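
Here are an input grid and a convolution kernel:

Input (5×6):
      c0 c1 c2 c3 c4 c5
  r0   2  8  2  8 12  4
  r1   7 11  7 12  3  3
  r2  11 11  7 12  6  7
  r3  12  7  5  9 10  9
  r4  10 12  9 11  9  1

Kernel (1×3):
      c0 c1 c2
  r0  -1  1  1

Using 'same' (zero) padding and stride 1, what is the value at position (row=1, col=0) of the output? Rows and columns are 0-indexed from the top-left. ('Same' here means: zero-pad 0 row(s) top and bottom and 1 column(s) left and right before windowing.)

The receptive field on the zero-padded input at this output position is [0 7 11]. Elementwise product with the kernel and sum: 0·-1 + 7·1 + 11·1.

18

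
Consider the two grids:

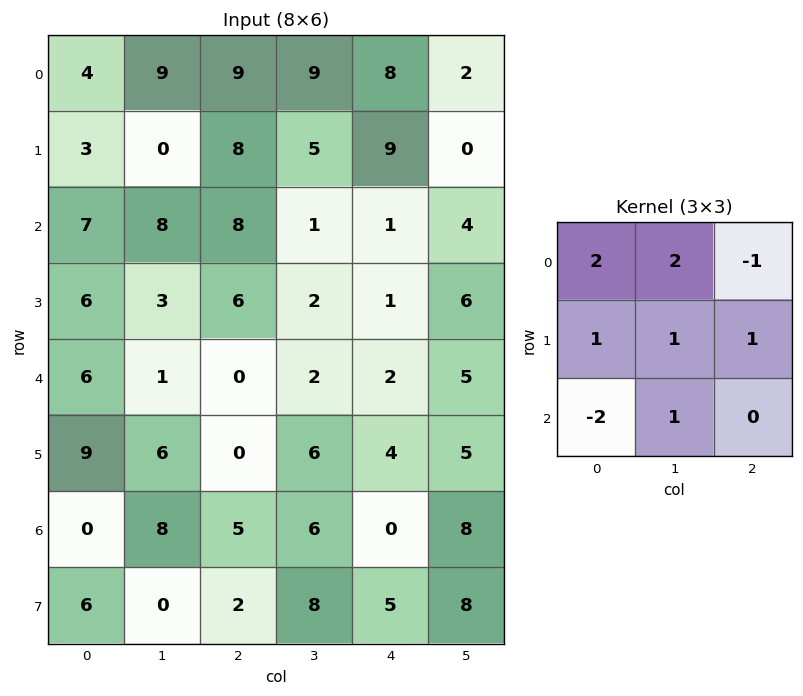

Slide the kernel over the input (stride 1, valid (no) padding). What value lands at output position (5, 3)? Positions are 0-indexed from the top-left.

The receptive field on the input at this output position is [6 4 5 / 6 0 8 / 8 5 8]. Elementwise product with the kernel and sum: 6·2 + 4·2 + 5·-1 + 6·1 + 0·1 + 8·1 + 8·-2 + 5·1.

18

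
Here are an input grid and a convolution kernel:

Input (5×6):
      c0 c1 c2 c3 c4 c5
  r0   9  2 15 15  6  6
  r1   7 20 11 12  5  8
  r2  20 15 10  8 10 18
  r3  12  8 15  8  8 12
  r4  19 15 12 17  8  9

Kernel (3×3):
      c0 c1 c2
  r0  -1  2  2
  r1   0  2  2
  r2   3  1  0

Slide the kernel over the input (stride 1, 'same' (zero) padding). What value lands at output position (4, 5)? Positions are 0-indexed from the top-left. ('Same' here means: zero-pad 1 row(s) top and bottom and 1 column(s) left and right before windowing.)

34

The receptive field on the zero-padded input at this output position is [8 12 0 / 8 9 0 / 0 0 0]. Elementwise product with the kernel and sum: 8·-1 + 12·2 + 0·2 + 9·2 + 0·2 + 0·3 + 0·1.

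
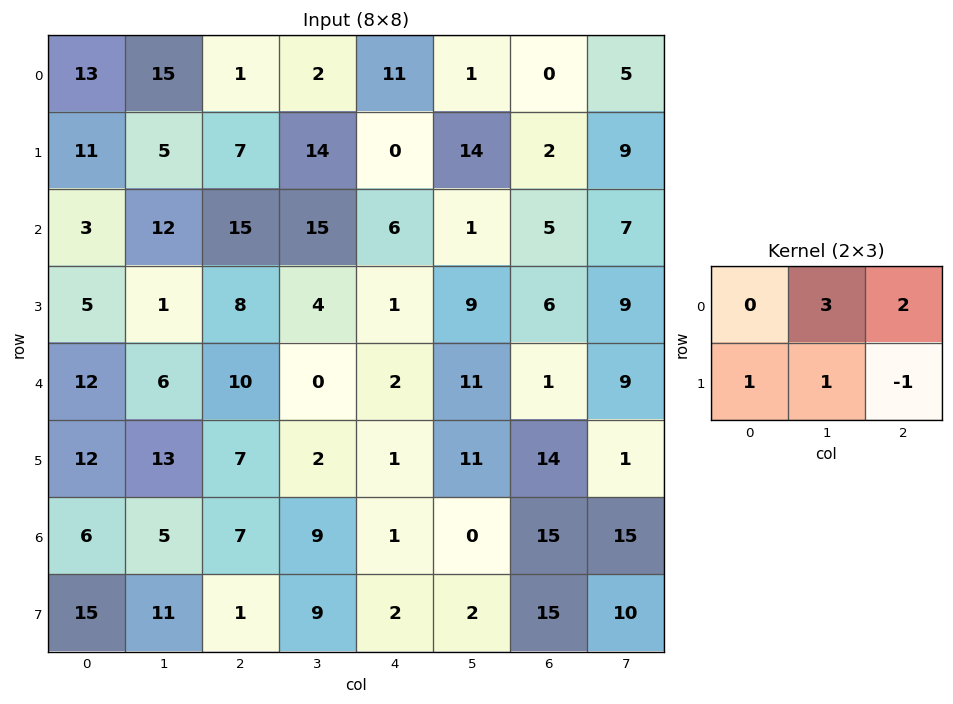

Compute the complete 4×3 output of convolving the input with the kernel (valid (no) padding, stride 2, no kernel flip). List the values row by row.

Output[0,0]: The receptive field on the input at this output position is [13 15 1 / 11 5 7]. Elementwise product with the kernel and sum: 15·3 + 1·2 + 11·1 + 5·1 + 7·-1.
Output[0,1]: The receptive field on the input at this output position is [1 2 11 / 7 14 0]. Elementwise product with the kernel and sum: 2·3 + 11·2 + 7·1 + 14·1 + 0·-1.

56 49 15
64 68 17
56 12 33
54 37 19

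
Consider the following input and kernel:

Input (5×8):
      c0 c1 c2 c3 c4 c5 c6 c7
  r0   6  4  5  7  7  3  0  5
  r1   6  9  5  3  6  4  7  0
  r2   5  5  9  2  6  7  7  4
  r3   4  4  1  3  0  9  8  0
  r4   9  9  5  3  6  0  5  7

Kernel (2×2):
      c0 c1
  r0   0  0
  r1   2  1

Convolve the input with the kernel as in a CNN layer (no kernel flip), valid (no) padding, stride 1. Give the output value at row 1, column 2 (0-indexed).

The receptive field on the input at this output position is [5 3 / 9 2]. Elementwise product with the kernel and sum: 9·2 + 2·1.

20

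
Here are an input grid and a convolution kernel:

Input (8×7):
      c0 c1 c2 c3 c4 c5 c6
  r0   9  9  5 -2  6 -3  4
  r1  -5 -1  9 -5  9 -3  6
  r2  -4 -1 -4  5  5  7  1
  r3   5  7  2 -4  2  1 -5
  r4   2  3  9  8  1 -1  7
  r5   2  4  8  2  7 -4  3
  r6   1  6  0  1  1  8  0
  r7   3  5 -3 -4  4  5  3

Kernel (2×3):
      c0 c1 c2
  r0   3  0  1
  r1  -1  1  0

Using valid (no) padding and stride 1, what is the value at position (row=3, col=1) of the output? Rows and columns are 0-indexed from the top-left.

23

The receptive field on the input at this output position is [7 2 -4 / 3 9 8]. Elementwise product with the kernel and sum: 7·3 + -4·1 + 3·-1 + 9·1.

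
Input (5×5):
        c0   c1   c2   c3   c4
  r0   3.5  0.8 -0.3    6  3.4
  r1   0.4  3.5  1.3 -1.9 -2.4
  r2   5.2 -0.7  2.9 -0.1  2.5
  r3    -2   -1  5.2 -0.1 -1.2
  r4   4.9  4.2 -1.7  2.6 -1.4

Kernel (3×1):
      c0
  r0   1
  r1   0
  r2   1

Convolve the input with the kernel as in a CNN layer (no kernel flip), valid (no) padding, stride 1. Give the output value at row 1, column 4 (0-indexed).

-3.6

The receptive field on the input at this output position is [-2.4 / 2.5 / -1.2]. Elementwise product with the kernel and sum: -2.4·1 + -1.2·1.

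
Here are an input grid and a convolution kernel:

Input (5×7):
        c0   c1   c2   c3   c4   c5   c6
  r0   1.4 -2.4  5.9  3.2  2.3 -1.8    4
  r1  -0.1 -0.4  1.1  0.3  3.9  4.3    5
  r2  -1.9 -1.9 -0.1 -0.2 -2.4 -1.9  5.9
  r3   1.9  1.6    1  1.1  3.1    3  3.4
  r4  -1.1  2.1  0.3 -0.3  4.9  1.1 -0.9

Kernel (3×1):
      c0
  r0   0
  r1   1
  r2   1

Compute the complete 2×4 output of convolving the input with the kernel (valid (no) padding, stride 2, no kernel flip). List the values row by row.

-2 1 1.5 10.9
0.8 1.3 8 2.5

Output[0,0]: The receptive field on the input at this output position is [1.4 / -0.1 / -1.9]. Elementwise product with the kernel and sum: -0.1·1 + -1.9·1.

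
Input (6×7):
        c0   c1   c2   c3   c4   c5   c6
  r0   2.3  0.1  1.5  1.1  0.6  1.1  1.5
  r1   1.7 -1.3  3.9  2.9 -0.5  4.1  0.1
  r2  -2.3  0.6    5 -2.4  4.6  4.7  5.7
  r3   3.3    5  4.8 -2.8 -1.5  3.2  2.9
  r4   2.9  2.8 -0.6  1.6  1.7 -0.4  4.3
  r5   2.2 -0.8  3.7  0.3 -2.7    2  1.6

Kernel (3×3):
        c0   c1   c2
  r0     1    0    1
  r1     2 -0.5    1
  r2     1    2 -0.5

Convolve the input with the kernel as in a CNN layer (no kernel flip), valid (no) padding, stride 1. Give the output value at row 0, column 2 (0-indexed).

The receptive field on the input at this output position is [1.5 1.1 0.6 / 3.9 2.9 -0.5 / 5 -2.4 4.6]. Elementwise product with the kernel and sum: 1.5·1 + 0.6·1 + 3.9·2 + 2.9·-0.5 + -0.5·1 + 5·1 + -2.4·2 + 4.6·-0.5.

5.85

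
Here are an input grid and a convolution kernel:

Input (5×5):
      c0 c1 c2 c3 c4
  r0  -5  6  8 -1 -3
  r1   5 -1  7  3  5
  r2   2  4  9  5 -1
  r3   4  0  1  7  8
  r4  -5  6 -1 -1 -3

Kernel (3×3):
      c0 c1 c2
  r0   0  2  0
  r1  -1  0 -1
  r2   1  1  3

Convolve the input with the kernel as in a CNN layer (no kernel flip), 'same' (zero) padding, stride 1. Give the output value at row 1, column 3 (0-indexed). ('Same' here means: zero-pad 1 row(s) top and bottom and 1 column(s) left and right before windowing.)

-3

The receptive field on the zero-padded input at this output position is [8 -1 -3 / 7 3 5 / 9 5 -1]. Elementwise product with the kernel and sum: -1·2 + 7·-1 + 5·-1 + 9·1 + 5·1 + -1·3.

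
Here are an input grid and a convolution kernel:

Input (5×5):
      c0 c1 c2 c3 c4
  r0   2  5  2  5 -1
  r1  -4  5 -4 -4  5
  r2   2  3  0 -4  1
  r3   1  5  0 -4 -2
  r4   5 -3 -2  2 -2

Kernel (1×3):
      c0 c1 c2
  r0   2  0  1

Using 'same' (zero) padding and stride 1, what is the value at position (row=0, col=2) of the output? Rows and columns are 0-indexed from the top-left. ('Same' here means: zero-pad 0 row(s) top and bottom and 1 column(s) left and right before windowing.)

15

The receptive field on the zero-padded input at this output position is [5 2 5]. Elementwise product with the kernel and sum: 5·2 + 5·1.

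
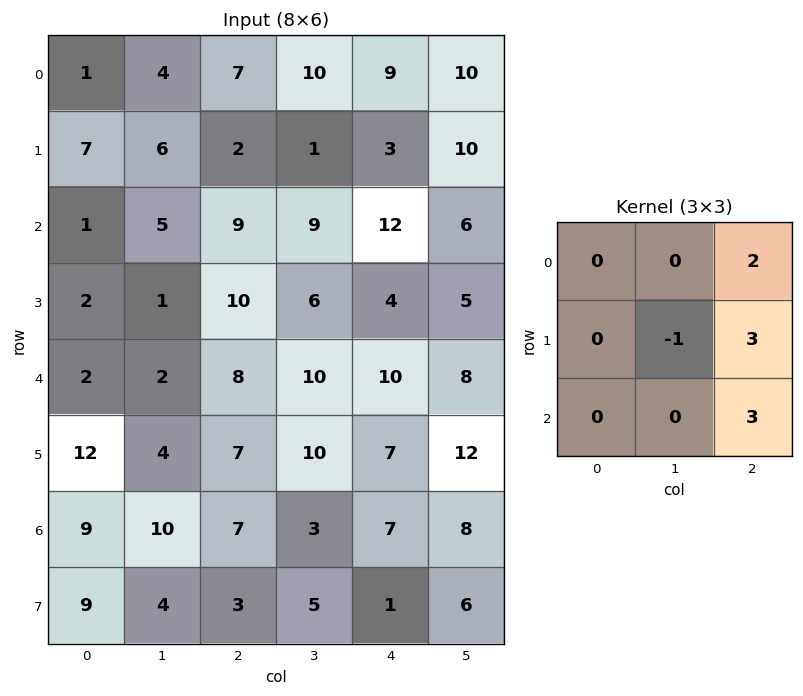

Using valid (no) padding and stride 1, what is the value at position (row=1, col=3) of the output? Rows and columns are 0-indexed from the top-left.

41

The receptive field on the input at this output position is [1 3 10 / 9 12 6 / 6 4 5]. Elementwise product with the kernel and sum: 10·2 + 12·-1 + 6·3 + 5·3.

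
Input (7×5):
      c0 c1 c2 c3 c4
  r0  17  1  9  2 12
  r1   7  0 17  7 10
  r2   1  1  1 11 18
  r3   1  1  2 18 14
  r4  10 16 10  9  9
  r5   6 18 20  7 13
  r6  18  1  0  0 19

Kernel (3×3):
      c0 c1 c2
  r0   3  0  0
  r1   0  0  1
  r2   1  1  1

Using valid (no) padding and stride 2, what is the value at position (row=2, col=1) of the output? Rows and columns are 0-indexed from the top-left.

The receptive field on the input at this output position is [10 9 9 / 20 7 13 / 0 0 19]. Elementwise product with the kernel and sum: 10·3 + 13·1 + 0·1 + 0·1 + 19·1.

62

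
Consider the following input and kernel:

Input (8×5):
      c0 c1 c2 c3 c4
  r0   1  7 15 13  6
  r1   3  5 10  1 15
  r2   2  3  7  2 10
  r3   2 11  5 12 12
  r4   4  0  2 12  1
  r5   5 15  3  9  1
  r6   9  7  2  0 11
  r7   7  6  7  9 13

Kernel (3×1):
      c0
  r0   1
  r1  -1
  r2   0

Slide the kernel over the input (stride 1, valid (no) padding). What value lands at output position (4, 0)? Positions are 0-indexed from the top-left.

The receptive field on the input at this output position is [4 / 5 / 9]. Elementwise product with the kernel and sum: 4·1 + 5·-1.

-1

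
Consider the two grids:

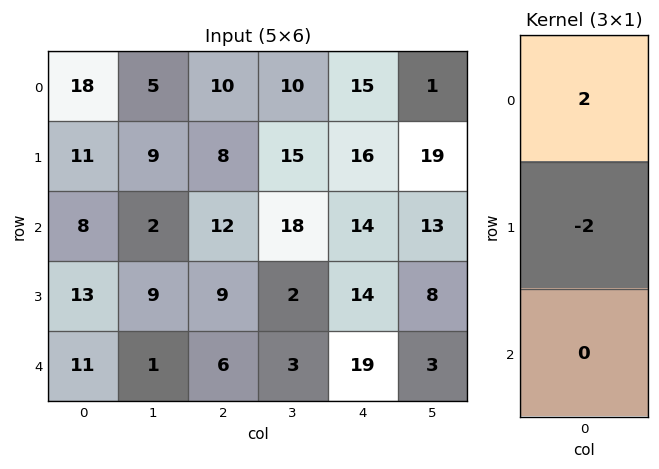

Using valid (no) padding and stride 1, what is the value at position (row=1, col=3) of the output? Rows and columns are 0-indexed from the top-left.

-6

The receptive field on the input at this output position is [15 / 18 / 2]. Elementwise product with the kernel and sum: 15·2 + 18·-2.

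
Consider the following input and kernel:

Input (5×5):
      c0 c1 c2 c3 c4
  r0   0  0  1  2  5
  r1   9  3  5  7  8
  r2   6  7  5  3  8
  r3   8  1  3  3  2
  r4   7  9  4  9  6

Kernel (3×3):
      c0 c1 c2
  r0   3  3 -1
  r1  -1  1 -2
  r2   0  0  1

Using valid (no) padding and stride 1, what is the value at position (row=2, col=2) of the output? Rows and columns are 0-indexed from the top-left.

18

The receptive field on the input at this output position is [5 3 8 / 3 3 2 / 4 9 6]. Elementwise product with the kernel and sum: 5·3 + 3·3 + 8·-1 + 3·-1 + 3·1 + 2·-2 + 6·1.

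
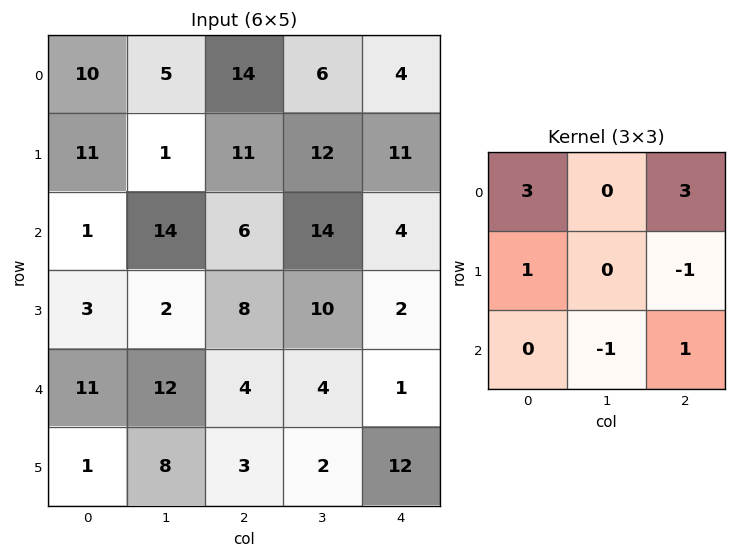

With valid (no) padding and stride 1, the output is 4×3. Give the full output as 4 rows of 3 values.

Output[0,0]: The receptive field on the input at this output position is [10 5 14 / 11 1 11 / 1 14 6]. Elementwise product with the kernel and sum: 10·3 + 14·3 + 11·1 + 11·-1 + 14·-1 + 6·1.
Output[0,1]: The receptive field on the input at this output position is [5 14 6 / 1 11 12 / 14 6 14]. Elementwise product with the kernel and sum: 5·3 + 6·3 + 1·1 + 12·-1 + 6·-1 + 14·1.

64 30 44
67 41 60
8 76 33
35 43 43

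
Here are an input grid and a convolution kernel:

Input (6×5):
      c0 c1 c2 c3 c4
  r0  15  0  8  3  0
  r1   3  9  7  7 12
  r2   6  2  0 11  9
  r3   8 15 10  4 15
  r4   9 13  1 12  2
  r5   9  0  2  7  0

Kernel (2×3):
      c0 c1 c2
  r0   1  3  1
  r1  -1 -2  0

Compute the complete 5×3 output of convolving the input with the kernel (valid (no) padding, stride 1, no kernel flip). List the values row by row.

2 4 -4
27 35 18
-26 -22 24
28 34 12
40 24 23

Output[0,0]: The receptive field on the input at this output position is [15 0 8 / 3 9 7]. Elementwise product with the kernel and sum: 15·1 + 0·3 + 8·1 + 3·-1 + 9·-2.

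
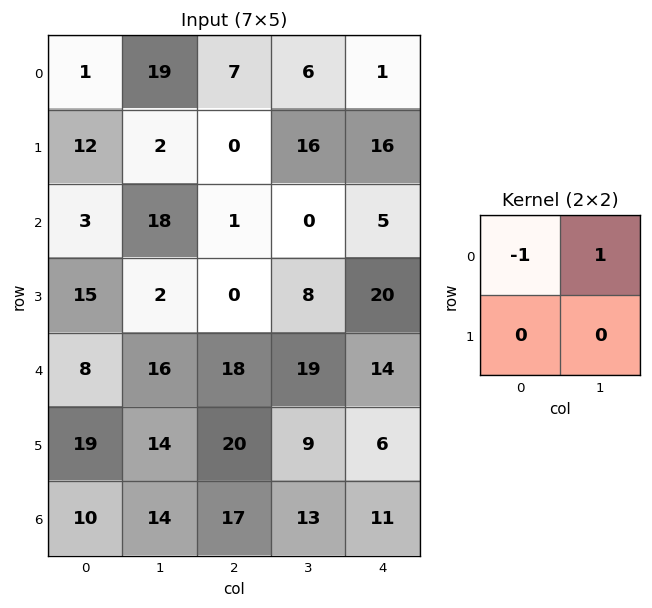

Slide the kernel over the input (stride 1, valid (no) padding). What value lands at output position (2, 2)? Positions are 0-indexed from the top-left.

-1

The receptive field on the input at this output position is [1 0 / 0 8]. Elementwise product with the kernel and sum: 1·-1 + 0·1.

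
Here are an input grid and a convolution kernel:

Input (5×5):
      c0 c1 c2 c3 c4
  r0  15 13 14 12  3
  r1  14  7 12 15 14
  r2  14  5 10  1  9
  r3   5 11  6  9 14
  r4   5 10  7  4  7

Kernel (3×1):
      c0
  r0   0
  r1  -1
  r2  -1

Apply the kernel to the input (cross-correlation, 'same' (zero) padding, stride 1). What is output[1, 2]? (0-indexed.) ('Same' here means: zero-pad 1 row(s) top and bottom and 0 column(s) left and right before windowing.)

The receptive field on the zero-padded input at this output position is [14 / 12 / 10]. Elementwise product with the kernel and sum: 12·-1 + 10·-1.

-22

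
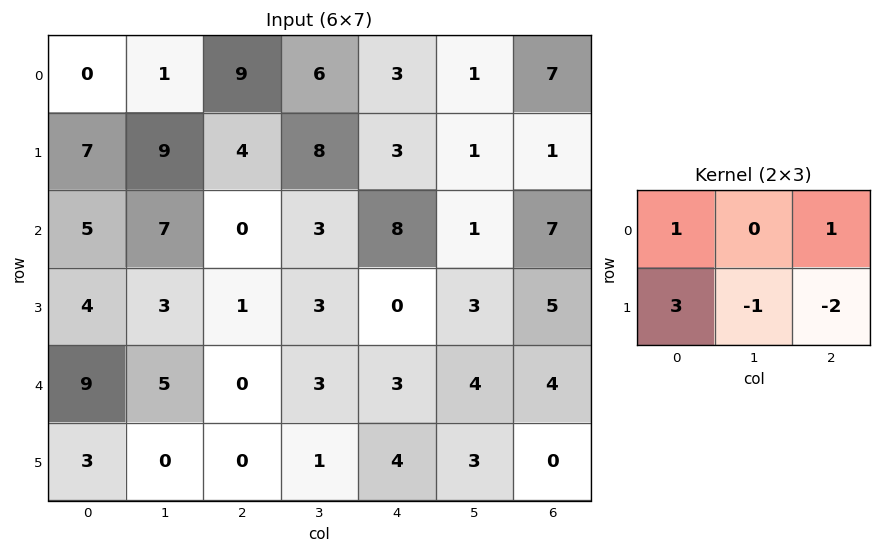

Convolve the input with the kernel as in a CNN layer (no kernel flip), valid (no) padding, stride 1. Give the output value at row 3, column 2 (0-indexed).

The receptive field on the input at this output position is [1 3 0 / 0 3 3]. Elementwise product with the kernel and sum: 1·1 + 0·1 + 0·3 + 3·-1 + 3·-2.

-8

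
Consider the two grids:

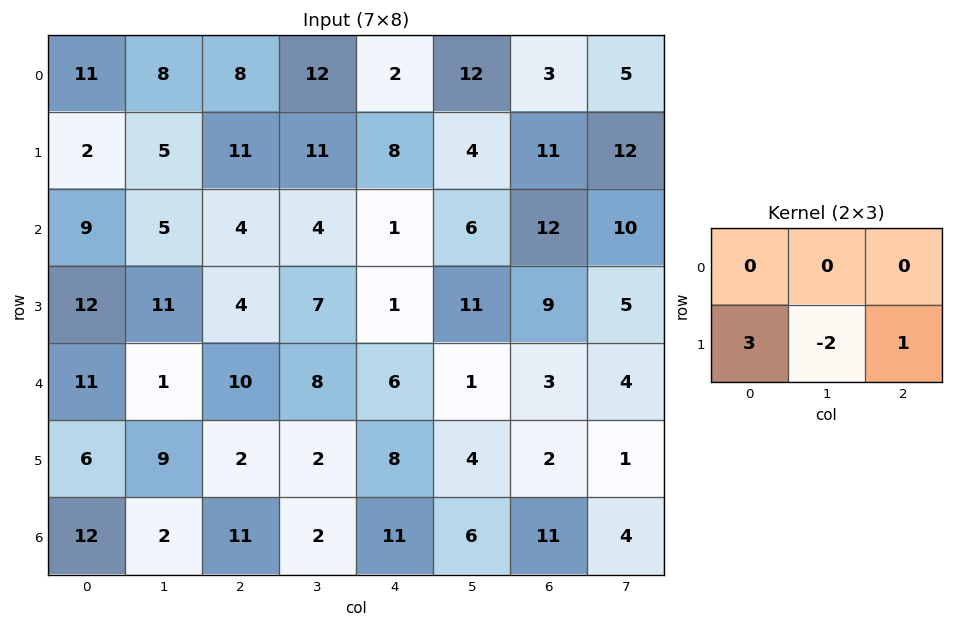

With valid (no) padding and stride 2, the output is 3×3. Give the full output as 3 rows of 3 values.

Output[0,0]: The receptive field on the input at this output position is [11 8 8 / 2 5 11]. Elementwise product with the kernel and sum: 2·3 + 5·-2 + 11·1.
Output[0,1]: The receptive field on the input at this output position is [8 12 2 / 11 11 8]. Elementwise product with the kernel and sum: 11·3 + 11·-2 + 8·1.

7 19 27
18 -1 -10
2 10 18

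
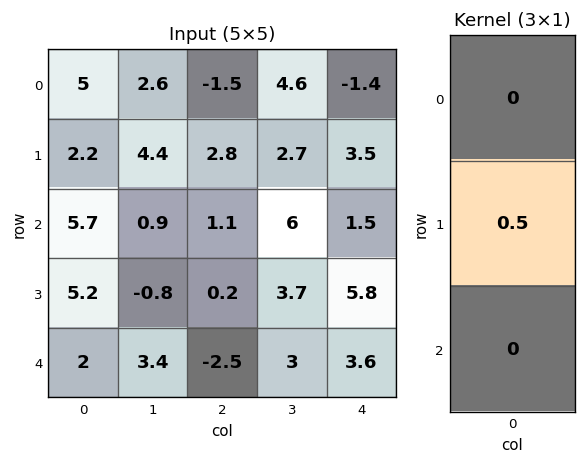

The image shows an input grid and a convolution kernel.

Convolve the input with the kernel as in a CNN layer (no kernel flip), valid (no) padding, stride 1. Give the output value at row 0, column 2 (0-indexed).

1.4

The receptive field on the input at this output position is [-1.5 / 2.8 / 1.1]. Elementwise product with the kernel and sum: 2.8·0.5.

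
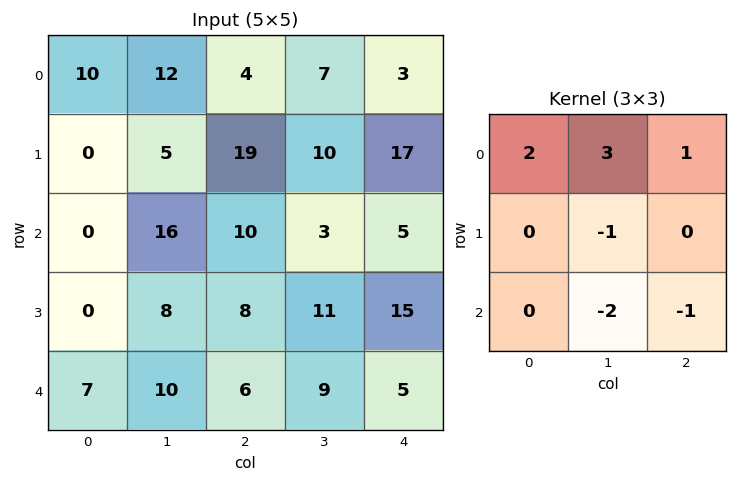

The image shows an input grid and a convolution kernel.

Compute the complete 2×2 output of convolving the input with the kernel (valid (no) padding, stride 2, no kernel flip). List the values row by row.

Output[0,0]: The receptive field on the input at this output position is [10 12 4 / 0 5 19 / 0 16 10]. Elementwise product with the kernel and sum: 10·2 + 12·3 + 4·1 + 5·-1 + 16·-2 + 10·-1.
Output[0,1]: The receptive field on the input at this output position is [4 7 3 / 19 10 17 / 10 3 5]. Elementwise product with the kernel and sum: 4·2 + 7·3 + 3·1 + 10·-1 + 3·-2 + 5·-1.

13 11
24 0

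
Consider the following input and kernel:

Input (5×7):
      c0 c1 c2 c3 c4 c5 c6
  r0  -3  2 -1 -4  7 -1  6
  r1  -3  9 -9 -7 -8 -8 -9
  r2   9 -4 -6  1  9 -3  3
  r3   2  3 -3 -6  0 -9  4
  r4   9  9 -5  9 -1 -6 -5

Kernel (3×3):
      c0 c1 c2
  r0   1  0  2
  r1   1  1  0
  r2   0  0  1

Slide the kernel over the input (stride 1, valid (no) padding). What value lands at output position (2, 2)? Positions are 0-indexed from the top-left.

2

The receptive field on the input at this output position is [-6 1 9 / -3 -6 0 / -5 9 -1]. Elementwise product with the kernel and sum: -6·1 + 9·2 + -3·1 + -6·1 + -1·1.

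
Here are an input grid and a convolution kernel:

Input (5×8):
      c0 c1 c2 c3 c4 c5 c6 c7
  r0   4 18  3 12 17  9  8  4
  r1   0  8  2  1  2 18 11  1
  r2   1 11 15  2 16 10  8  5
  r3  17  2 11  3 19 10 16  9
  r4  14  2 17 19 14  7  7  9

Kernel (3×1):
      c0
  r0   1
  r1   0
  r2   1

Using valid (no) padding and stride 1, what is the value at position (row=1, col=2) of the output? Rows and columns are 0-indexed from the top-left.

13

The receptive field on the input at this output position is [2 / 15 / 11]. Elementwise product with the kernel and sum: 2·1 + 11·1.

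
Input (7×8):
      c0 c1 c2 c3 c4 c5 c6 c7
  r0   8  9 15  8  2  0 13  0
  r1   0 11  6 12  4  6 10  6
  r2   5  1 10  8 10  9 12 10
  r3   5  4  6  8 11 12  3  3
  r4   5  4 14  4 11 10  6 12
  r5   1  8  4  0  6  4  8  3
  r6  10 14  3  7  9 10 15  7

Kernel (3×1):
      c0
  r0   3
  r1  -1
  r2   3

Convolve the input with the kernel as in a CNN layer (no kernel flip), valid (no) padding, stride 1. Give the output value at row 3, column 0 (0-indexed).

The receptive field on the input at this output position is [5 / 5 / 1]. Elementwise product with the kernel and sum: 5·3 + 5·-1 + 1·3.

13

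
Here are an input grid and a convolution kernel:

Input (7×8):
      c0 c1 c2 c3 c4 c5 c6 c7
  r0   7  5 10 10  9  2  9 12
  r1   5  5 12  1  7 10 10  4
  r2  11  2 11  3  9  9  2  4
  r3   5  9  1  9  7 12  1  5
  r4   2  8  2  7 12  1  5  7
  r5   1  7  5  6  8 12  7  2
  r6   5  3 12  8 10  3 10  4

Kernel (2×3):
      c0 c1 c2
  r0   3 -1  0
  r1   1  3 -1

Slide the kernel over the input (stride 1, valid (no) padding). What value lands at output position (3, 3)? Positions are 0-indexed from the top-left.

62

The receptive field on the input at this output position is [9 7 12 / 7 12 1]. Elementwise product with the kernel and sum: 9·3 + 7·-1 + 7·1 + 12·3 + 1·-1.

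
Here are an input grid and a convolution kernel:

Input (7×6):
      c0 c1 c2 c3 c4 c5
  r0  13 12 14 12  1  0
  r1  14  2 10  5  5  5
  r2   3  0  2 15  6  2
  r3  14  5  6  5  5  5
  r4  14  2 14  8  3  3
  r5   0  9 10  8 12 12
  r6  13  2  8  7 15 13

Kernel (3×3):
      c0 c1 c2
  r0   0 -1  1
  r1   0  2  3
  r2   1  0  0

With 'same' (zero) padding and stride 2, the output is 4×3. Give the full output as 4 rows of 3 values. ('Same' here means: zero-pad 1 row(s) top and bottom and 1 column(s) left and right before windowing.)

62 66 7
-6 49 23
25 60 23
41 35 69

Output[0,0]: The receptive field on the zero-padded input at this output position is [0 0 0 / 0 13 12 / 0 14 2]. Elementwise product with the kernel and sum: 0·-1 + 0·1 + 13·2 + 12·3 + 0·1.
Output[0,1]: The receptive field on the zero-padded input at this output position is [0 0 0 / 12 14 12 / 2 10 5]. Elementwise product with the kernel and sum: 0·-1 + 0·1 + 14·2 + 12·3 + 2·1.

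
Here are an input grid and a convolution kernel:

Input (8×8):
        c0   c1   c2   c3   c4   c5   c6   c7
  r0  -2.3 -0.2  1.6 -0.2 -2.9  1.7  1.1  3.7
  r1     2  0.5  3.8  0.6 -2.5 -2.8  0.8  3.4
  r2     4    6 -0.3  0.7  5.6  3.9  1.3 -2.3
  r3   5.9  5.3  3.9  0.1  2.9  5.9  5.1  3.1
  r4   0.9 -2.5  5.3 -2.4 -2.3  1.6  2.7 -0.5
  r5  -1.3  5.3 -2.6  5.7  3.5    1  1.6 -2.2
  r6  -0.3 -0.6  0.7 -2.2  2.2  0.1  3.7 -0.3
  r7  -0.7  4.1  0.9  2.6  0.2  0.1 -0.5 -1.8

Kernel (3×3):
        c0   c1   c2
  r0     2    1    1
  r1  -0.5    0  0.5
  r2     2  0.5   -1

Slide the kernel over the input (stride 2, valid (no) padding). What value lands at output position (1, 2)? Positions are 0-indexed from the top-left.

11

The receptive field on the input at this output position is [5.6 3.9 1.3 / 2.9 5.9 5.1 / -2.3 1.6 2.7]. Elementwise product with the kernel and sum: 5.6·2 + 3.9·1 + 1.3·1 + 2.9·-0.5 + 5.1·0.5 + -2.3·2 + 1.6·0.5 + 2.7·-1.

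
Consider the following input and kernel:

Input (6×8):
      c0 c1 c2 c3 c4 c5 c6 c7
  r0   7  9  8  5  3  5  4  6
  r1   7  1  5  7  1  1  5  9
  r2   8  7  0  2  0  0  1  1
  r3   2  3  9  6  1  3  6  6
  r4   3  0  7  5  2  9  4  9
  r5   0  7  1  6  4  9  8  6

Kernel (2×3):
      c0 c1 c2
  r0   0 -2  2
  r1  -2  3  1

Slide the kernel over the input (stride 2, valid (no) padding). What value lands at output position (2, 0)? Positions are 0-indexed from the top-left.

36

The receptive field on the input at this output position is [3 0 7 / 0 7 1]. Elementwise product with the kernel and sum: 0·-2 + 7·2 + 0·-2 + 7·3 + 1·1.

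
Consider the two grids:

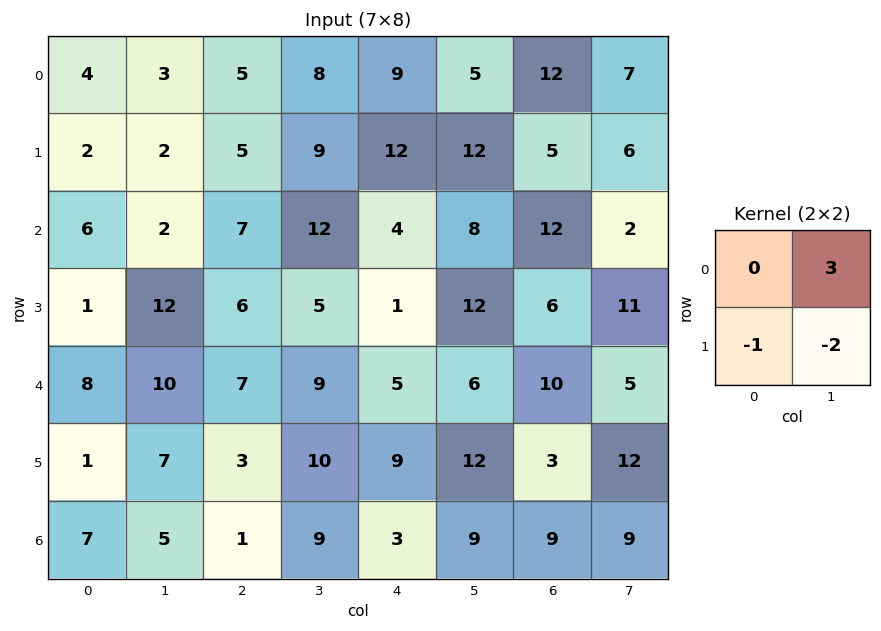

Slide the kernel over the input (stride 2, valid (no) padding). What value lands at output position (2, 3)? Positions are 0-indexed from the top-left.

-12

The receptive field on the input at this output position is [10 5 / 3 12]. Elementwise product with the kernel and sum: 5·3 + 3·-1 + 12·-2.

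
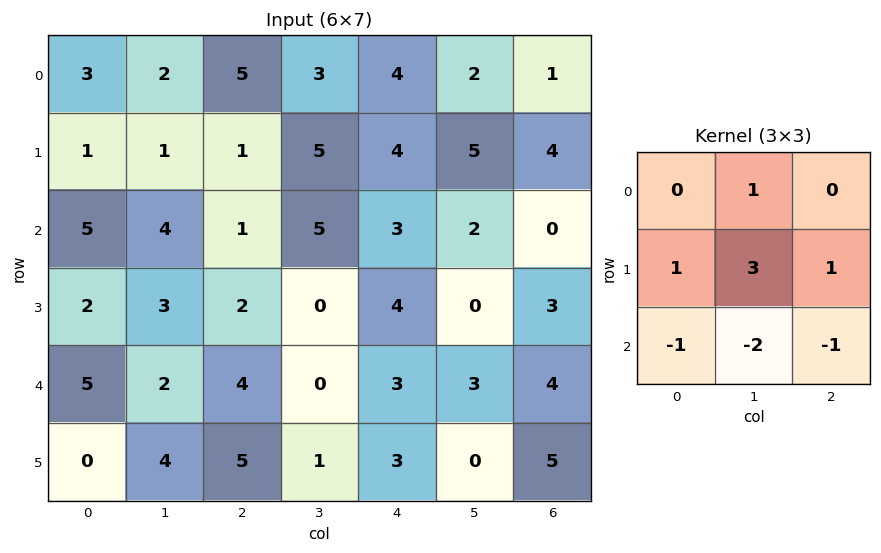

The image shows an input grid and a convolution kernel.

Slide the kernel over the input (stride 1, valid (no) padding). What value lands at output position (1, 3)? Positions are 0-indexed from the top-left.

12

The receptive field on the input at this output position is [5 4 5 / 5 3 2 / 0 4 0]. Elementwise product with the kernel and sum: 4·1 + 5·1 + 3·3 + 2·1 + 0·-1 + 4·-2 + 0·-1.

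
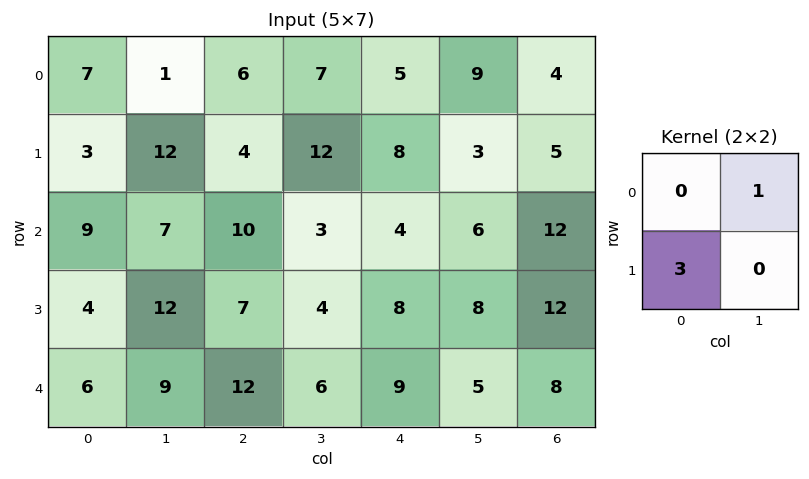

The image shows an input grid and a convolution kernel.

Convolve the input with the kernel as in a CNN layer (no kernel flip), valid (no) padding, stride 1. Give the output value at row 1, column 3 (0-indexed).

17

The receptive field on the input at this output position is [12 8 / 3 4]. Elementwise product with the kernel and sum: 8·1 + 3·3.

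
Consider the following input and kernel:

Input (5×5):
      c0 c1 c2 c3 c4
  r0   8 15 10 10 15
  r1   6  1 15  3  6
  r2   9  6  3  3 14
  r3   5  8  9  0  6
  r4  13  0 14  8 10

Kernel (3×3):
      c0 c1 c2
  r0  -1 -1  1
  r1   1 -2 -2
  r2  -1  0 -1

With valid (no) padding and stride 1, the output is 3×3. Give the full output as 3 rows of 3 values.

Output[0,0]: The receptive field on the input at this output position is [8 15 10 / 6 1 15 / 9 6 3]. Elementwise product with the kernel and sum: 8·-1 + 15·-1 + 10·1 + 6·1 + 1·-2 + 15·-2 + 9·-1 + 3·-1.
Output[0,1]: The receptive field on the input at this output position is [15 10 10 / 1 15 3 / 6 3 3]. Elementwise product with the kernel and sum: 15·-1 + 10·-1 + 10·1 + 1·1 + 15·-2 + 3·-2 + 6·-1 + 3·-1.

-51 -59 -25
-15 -27 -58
-68 -24 -19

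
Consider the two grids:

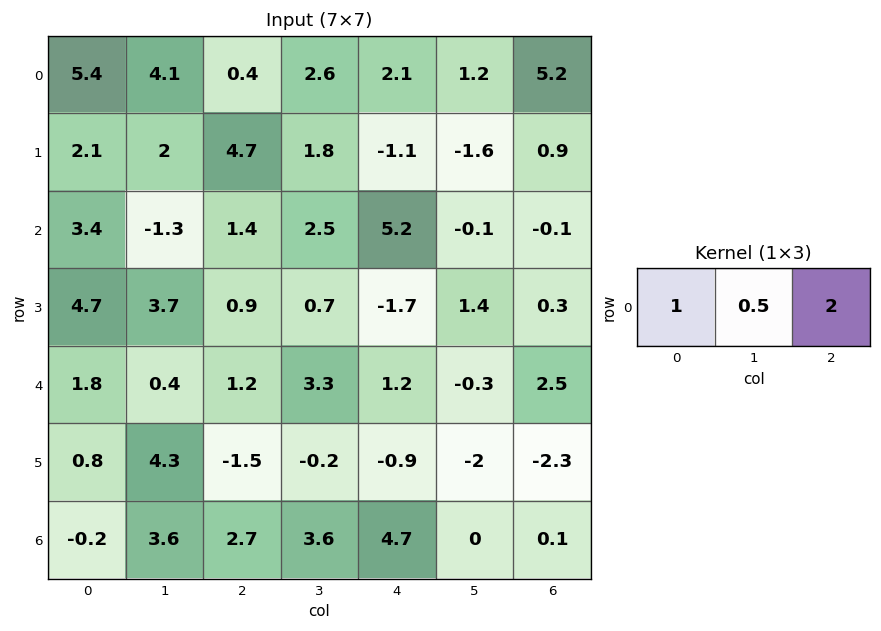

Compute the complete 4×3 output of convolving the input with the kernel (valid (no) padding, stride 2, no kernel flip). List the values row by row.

8.25 5.9 13.1
5.55 13.05 4.95
4.4 5.25 6.05
7 13.9 4.9

Output[0,0]: The receptive field on the input at this output position is [5.4 4.1 0.4]. Elementwise product with the kernel and sum: 5.4·1 + 4.1·0.5 + 0.4·2.
Output[0,1]: The receptive field on the input at this output position is [0.4 2.6 2.1]. Elementwise product with the kernel and sum: 0.4·1 + 2.6·0.5 + 2.1·2.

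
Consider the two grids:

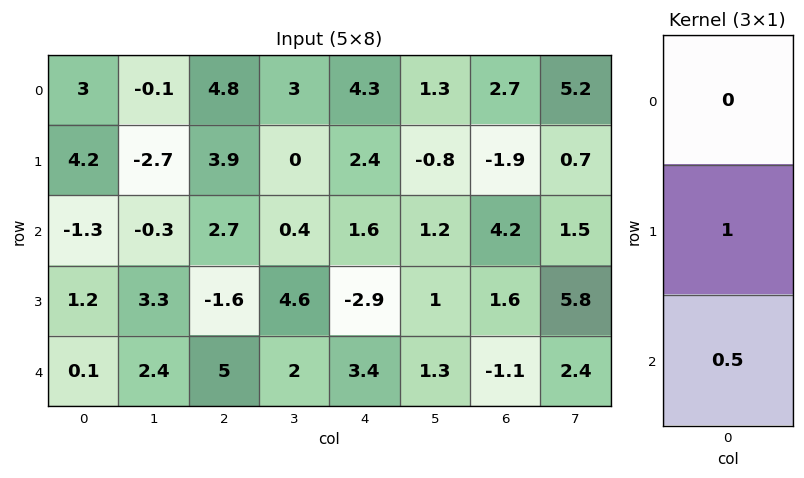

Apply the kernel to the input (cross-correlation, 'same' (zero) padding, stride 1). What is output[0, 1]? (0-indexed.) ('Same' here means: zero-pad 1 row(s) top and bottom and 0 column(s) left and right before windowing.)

The receptive field on the zero-padded input at this output position is [0 / -0.1 / -2.7]. Elementwise product with the kernel and sum: -0.1·1 + -2.7·0.5.

-1.45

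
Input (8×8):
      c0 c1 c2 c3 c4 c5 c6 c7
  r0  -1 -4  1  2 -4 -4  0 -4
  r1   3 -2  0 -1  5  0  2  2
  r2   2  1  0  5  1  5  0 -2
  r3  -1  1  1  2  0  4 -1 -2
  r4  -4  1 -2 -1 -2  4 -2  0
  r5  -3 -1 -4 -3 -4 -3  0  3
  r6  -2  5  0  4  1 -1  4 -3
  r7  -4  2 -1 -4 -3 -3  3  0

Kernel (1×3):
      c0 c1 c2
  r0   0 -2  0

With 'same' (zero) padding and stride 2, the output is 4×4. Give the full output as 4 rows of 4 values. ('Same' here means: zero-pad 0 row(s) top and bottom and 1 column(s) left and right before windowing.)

2 -2 8 0
-4 0 -2 0
8 4 4 4
4 0 -2 -8

Output[0,0]: The receptive field on the zero-padded input at this output position is [0 -1 -4]. Elementwise product with the kernel and sum: -1·-2.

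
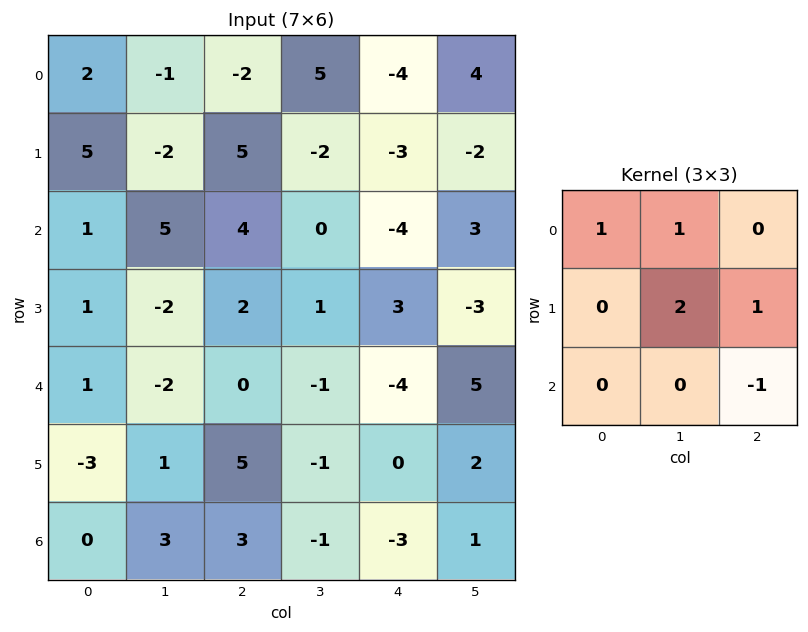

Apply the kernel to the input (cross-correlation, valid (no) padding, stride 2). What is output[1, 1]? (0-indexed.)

The receptive field on the input at this output position is [4 0 -4 / 2 1 3 / 0 -1 -4]. Elementwise product with the kernel and sum: 4·1 + 0·1 + 1·2 + 3·1 + -4·-1.

13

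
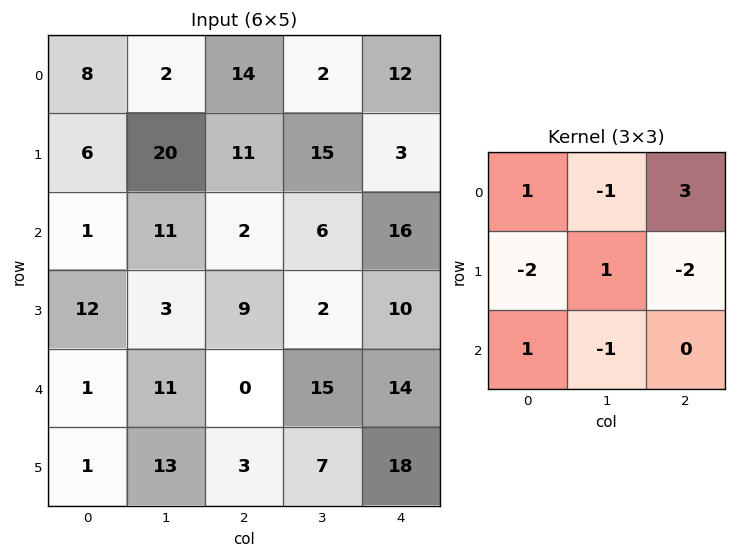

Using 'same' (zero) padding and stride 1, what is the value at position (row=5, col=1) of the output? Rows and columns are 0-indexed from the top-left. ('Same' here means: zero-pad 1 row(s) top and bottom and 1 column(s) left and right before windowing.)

-5

The receptive field on the zero-padded input at this output position is [1 11 0 / 1 13 3 / 0 0 0]. Elementwise product with the kernel and sum: 1·1 + 11·-1 + 0·3 + 1·-2 + 13·1 + 3·-2 + 0·1 + 0·-1.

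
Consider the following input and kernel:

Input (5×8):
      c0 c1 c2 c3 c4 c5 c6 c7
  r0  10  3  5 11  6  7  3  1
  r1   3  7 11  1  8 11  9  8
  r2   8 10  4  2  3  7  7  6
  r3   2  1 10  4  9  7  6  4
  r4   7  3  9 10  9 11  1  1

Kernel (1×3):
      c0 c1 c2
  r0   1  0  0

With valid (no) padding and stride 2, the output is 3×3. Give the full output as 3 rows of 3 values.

10 5 6
8 4 3
7 9 9

Output[0,0]: The receptive field on the input at this output position is [10 3 5]. Elementwise product with the kernel and sum: 10·1.
Output[0,1]: The receptive field on the input at this output position is [5 11 6]. Elementwise product with the kernel and sum: 5·1.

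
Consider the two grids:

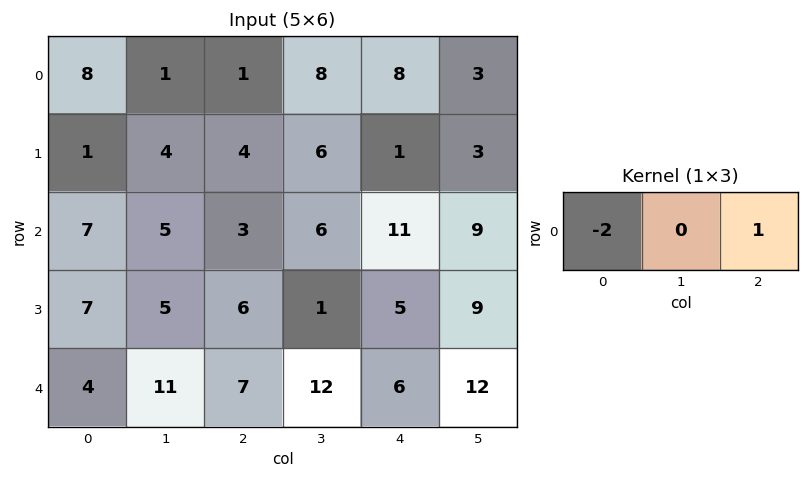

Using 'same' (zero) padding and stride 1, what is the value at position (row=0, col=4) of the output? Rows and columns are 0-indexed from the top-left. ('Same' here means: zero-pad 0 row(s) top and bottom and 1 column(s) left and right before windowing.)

-13

The receptive field on the zero-padded input at this output position is [8 8 3]. Elementwise product with the kernel and sum: 8·-2 + 3·1.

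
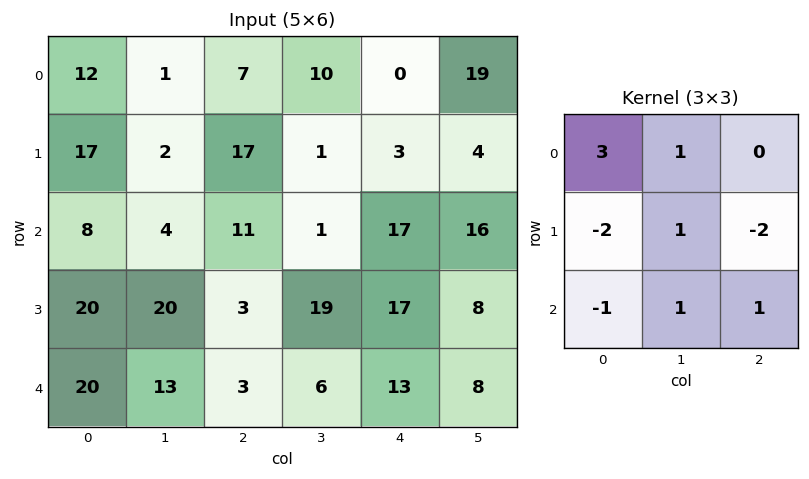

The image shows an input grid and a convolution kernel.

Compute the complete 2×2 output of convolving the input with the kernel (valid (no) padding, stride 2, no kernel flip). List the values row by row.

Output[0,0]: The receptive field on the input at this output position is [12 1 7 / 17 2 17 / 8 4 11]. Elementwise product with the kernel and sum: 12·3 + 1·1 + 17·-2 + 2·1 + 17·-2 + 8·-1 + 4·1 + 11·1.
Output[0,1]: The receptive field on the input at this output position is [7 10 0 / 17 1 3 / 11 1 17]. Elementwise product with the kernel and sum: 7·3 + 10·1 + 17·-2 + 1·1 + 3·-2 + 11·-1 + 1·1 + 17·1.

-22 -1
-2 29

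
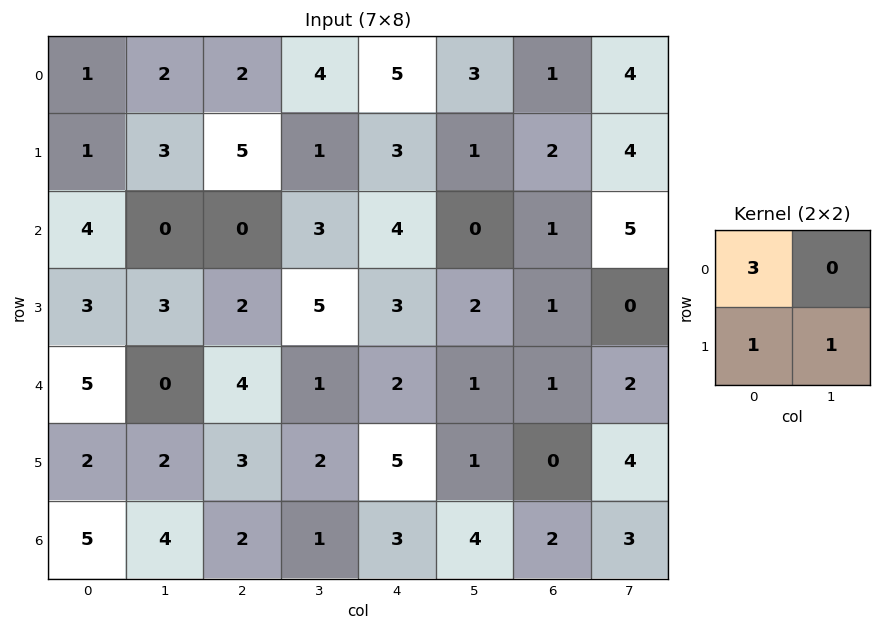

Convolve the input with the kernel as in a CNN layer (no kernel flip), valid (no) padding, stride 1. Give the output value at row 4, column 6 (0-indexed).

The receptive field on the input at this output position is [1 2 / 0 4]. Elementwise product with the kernel and sum: 1·3 + 0·1 + 4·1.

7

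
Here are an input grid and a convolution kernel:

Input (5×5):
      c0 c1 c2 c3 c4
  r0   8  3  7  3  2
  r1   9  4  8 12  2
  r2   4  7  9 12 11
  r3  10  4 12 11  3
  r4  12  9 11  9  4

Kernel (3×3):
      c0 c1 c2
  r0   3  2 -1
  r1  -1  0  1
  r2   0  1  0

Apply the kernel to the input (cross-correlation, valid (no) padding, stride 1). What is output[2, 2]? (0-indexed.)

The receptive field on the input at this output position is [9 12 11 / 12 11 3 / 11 9 4]. Elementwise product with the kernel and sum: 9·3 + 12·2 + 11·-1 + 12·-1 + 3·1 + 9·1.

40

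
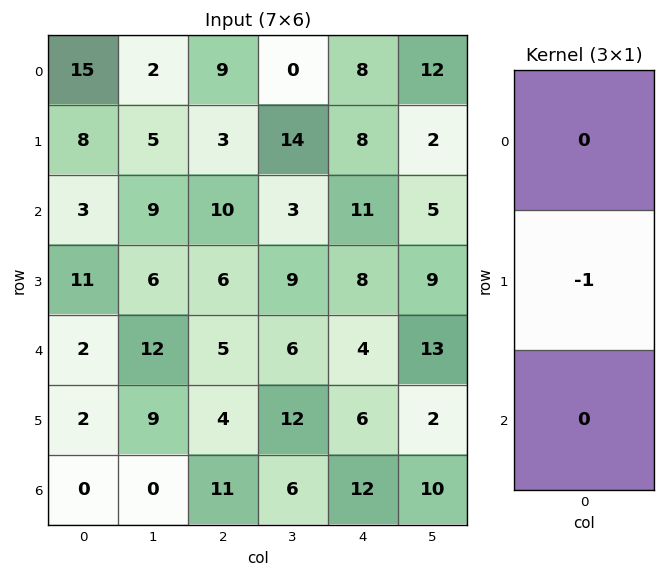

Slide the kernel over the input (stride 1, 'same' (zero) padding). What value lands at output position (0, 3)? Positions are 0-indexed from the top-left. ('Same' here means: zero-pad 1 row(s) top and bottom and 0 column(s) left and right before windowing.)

0

The receptive field on the zero-padded input at this output position is [0 / 0 / 14]. Elementwise product with the kernel and sum: 0·-1.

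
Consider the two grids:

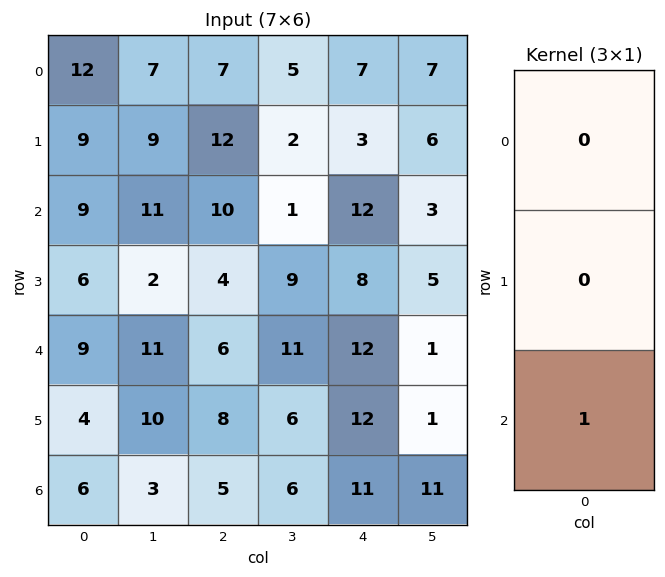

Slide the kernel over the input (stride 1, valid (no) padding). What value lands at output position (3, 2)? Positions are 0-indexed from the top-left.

The receptive field on the input at this output position is [4 / 6 / 8]. Elementwise product with the kernel and sum: 8·1.

8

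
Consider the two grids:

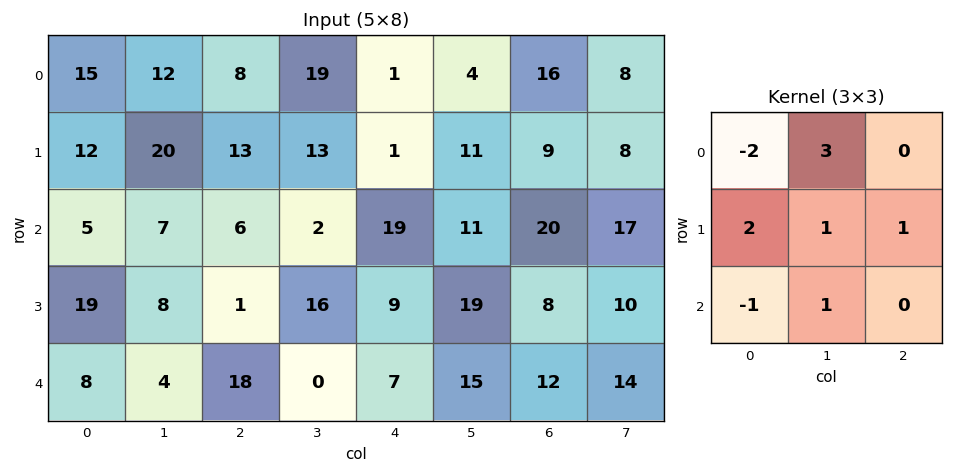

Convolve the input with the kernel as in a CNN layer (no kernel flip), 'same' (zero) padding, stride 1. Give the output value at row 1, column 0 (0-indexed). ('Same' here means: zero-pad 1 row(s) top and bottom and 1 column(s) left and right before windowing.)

82

The receptive field on the zero-padded input at this output position is [0 15 12 / 0 12 20 / 0 5 7]. Elementwise product with the kernel and sum: 0·-2 + 15·3 + 0·2 + 12·1 + 20·1 + 0·-1 + 5·1.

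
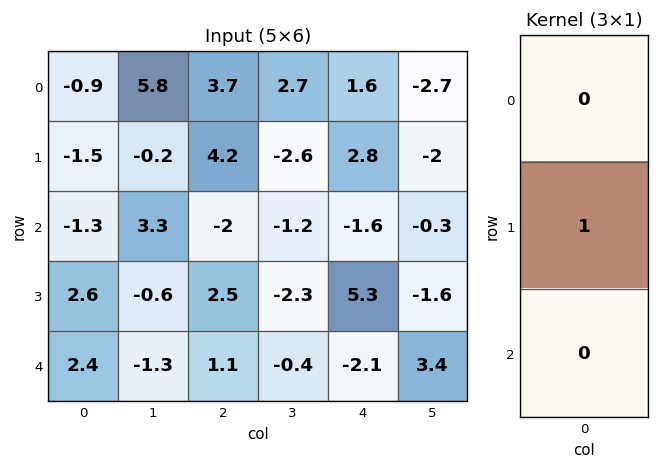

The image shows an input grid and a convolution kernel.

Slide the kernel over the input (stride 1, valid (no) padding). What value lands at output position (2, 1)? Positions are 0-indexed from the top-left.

-0.6

The receptive field on the input at this output position is [3.3 / -0.6 / -1.3]. Elementwise product with the kernel and sum: -0.6·1.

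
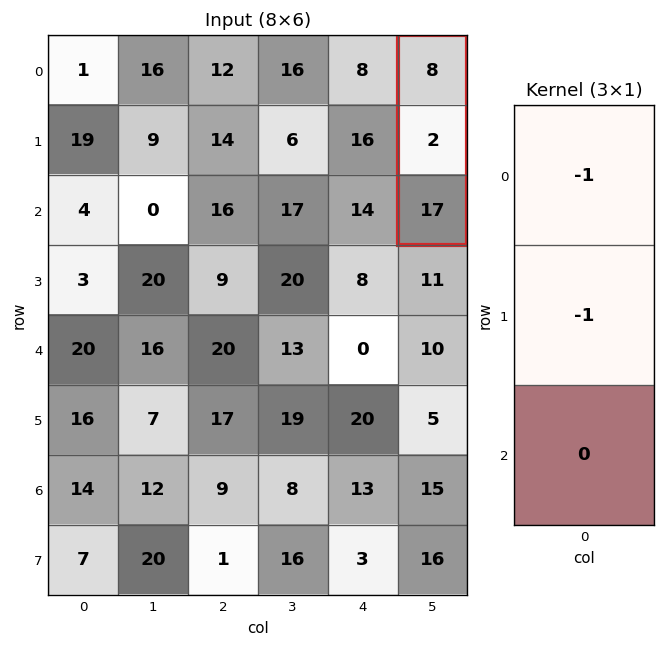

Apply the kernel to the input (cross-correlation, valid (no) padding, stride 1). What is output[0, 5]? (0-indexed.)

-10

The receptive field on the input at this output position is [8 / 2 / 17]. Elementwise product with the kernel and sum: 8·-1 + 2·-1.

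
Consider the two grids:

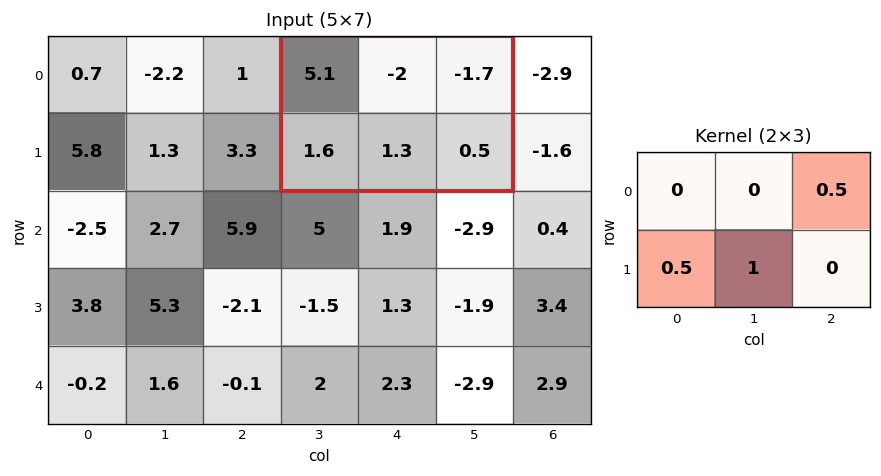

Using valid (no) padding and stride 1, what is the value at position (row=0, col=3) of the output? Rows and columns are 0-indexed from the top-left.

The receptive field on the input at this output position is [5.1 -2 -1.7 / 1.6 1.3 0.5]. Elementwise product with the kernel and sum: -1.7·0.5 + 1.6·0.5 + 1.3·1.

1.25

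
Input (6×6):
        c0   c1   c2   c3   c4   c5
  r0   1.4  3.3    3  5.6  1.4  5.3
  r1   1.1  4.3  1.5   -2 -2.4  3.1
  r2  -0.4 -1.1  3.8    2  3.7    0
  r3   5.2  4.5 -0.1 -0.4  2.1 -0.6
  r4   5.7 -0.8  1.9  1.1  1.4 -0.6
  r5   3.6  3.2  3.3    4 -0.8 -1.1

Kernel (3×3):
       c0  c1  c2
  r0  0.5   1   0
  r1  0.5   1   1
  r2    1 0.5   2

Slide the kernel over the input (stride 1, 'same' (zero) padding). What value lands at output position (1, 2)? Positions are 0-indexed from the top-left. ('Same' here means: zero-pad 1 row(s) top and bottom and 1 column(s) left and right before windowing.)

11.1

The receptive field on the zero-padded input at this output position is [3.3 3 5.6 / 4.3 1.5 -2 / -1.1 3.8 2]. Elementwise product with the kernel and sum: 3.3·0.5 + 3·1 + 4.3·0.5 + 1.5·1 + -2·1 + -1.1·1 + 3.8·0.5 + 2·2.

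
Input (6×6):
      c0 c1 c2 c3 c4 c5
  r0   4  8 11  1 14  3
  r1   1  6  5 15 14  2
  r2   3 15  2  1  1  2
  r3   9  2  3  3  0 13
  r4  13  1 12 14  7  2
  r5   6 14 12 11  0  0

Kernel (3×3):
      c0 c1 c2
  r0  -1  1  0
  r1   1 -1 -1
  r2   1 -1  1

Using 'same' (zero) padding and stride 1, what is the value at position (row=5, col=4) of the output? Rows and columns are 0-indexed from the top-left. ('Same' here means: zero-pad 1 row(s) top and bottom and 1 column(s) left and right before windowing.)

4

The receptive field on the zero-padded input at this output position is [14 7 2 / 11 0 0 / 0 0 0]. Elementwise product with the kernel and sum: 14·-1 + 7·1 + 11·1 + 0·-1 + 0·-1 + 0·1 + 0·-1 + 0·1.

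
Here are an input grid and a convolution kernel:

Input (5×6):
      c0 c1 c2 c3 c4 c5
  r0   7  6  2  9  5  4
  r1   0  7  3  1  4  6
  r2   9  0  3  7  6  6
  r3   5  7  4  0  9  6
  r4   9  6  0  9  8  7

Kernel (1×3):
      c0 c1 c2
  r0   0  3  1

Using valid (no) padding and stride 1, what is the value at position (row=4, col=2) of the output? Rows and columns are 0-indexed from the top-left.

35

The receptive field on the input at this output position is [0 9 8]. Elementwise product with the kernel and sum: 9·3 + 8·1.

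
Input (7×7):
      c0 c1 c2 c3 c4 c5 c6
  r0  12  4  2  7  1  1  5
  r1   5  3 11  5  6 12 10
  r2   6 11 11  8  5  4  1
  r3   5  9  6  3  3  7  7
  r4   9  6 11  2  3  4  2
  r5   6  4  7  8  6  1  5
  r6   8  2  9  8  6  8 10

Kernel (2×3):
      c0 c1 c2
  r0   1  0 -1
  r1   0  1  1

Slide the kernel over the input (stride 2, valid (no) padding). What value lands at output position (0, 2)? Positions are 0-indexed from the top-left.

The receptive field on the input at this output position is [1 1 5 / 6 12 10]. Elementwise product with the kernel and sum: 1·1 + 5·-1 + 12·1 + 10·1.

18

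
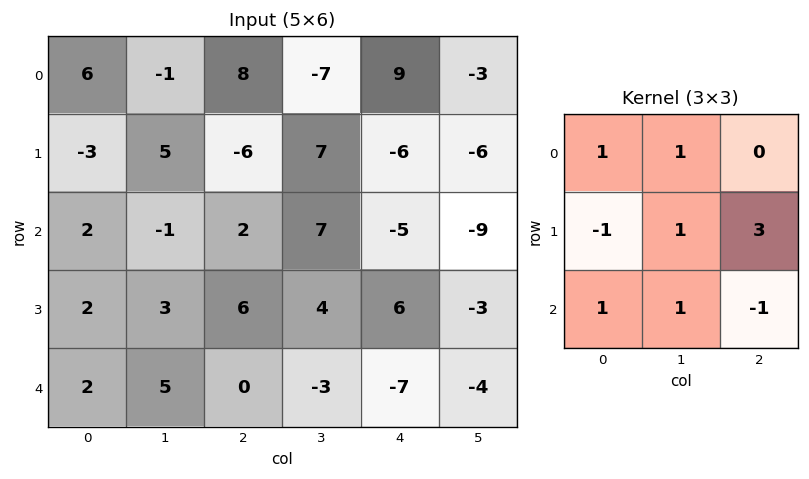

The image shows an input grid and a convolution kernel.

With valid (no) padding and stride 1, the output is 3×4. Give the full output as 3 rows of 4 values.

Output[0,0]: The receptive field on the input at this output position is [6 -1 8 / -3 5 -6 / 2 -1 2]. Elementwise product with the kernel and sum: 6·1 + -1·1 + -3·-1 + 5·1 + -6·3 + 2·1 + -1·1 + 2·-1.

-6 11 10 -18
4 28 -5 -25
27 24 29 -11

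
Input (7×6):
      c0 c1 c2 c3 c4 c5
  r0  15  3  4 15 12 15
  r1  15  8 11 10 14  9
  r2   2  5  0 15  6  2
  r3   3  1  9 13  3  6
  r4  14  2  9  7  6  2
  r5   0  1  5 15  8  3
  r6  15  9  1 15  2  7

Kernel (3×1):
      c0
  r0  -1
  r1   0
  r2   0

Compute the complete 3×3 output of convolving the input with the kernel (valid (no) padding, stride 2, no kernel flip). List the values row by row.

Output[0,0]: The receptive field on the input at this output position is [15 / 15 / 2]. Elementwise product with the kernel and sum: 15·-1.

-15 -4 -12
-2 0 -6
-14 -9 -6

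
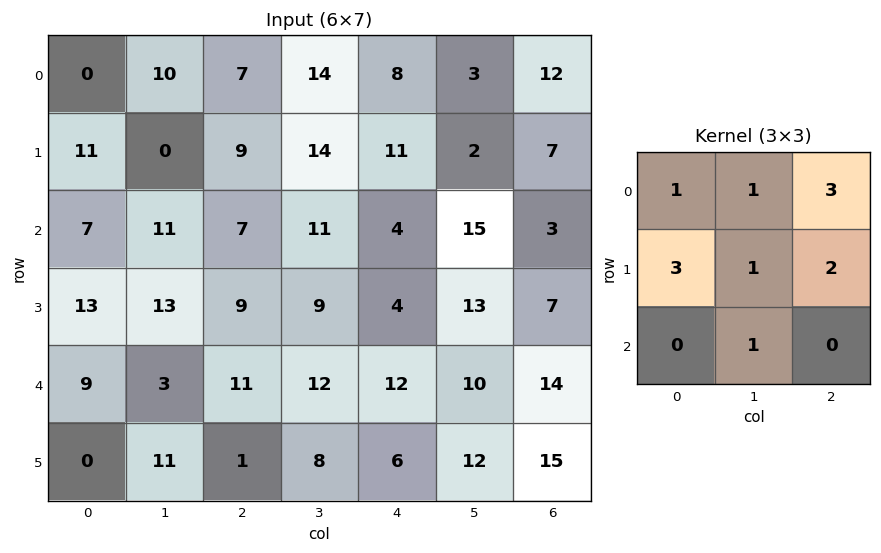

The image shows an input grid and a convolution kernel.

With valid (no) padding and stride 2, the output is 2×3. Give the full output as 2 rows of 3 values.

93 119 111
112 86 77

Output[0,0]: The receptive field on the input at this output position is [0 10 7 / 11 0 9 / 7 11 7]. Elementwise product with the kernel and sum: 0·1 + 10·1 + 7·3 + 11·3 + 0·1 + 9·2 + 11·1.
Output[0,1]: The receptive field on the input at this output position is [7 14 8 / 9 14 11 / 7 11 4]. Elementwise product with the kernel and sum: 7·1 + 14·1 + 8·3 + 9·3 + 14·1 + 11·2 + 11·1.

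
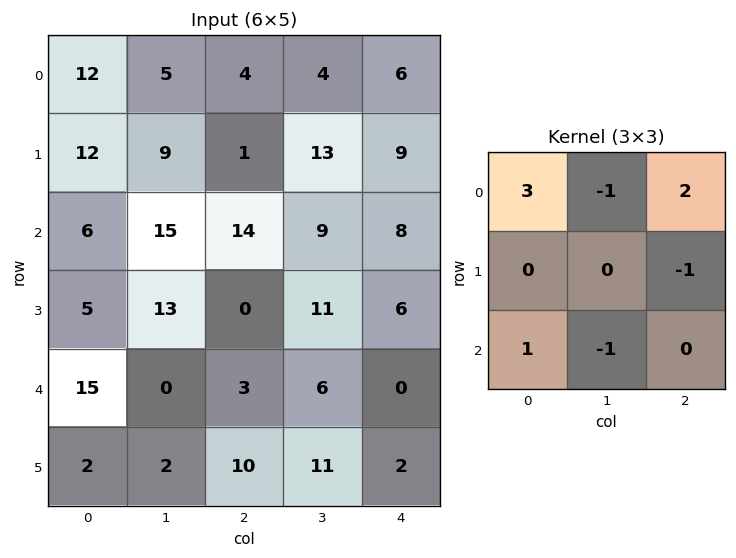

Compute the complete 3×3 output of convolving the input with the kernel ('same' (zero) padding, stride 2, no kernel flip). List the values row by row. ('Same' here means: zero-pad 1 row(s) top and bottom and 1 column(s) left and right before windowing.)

-17 4 4
-14 56 35
19 47 36

Output[0,0]: The receptive field on the zero-padded input at this output position is [0 0 0 / 0 12 5 / 0 12 9]. Elementwise product with the kernel and sum: 0·3 + 0·-1 + 0·2 + 5·-1 + 0·1 + 12·-1.
Output[0,1]: The receptive field on the zero-padded input at this output position is [0 0 0 / 5 4 4 / 9 1 13]. Elementwise product with the kernel and sum: 0·3 + 0·-1 + 0·2 + 4·-1 + 9·1 + 1·-1.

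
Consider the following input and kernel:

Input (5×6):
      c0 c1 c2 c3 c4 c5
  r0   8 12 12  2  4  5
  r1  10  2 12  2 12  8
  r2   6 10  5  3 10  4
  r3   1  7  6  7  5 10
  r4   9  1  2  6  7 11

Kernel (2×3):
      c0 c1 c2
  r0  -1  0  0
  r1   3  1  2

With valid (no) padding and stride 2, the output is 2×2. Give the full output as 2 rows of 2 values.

48 50
16 30

Output[0,0]: The receptive field on the input at this output position is [8 12 12 / 10 2 12]. Elementwise product with the kernel and sum: 8·-1 + 10·3 + 2·1 + 12·2.
Output[0,1]: The receptive field on the input at this output position is [12 2 4 / 12 2 12]. Elementwise product with the kernel and sum: 12·-1 + 12·3 + 2·1 + 12·2.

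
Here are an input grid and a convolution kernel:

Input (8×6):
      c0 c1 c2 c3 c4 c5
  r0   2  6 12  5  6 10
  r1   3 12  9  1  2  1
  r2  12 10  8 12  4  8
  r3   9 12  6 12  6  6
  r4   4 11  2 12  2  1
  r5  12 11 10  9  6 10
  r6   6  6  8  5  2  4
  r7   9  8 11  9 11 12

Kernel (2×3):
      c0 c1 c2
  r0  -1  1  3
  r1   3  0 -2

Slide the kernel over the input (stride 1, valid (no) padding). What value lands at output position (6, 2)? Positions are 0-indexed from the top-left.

14

The receptive field on the input at this output position is [8 5 2 / 11 9 11]. Elementwise product with the kernel and sum: 8·-1 + 5·1 + 2·3 + 11·3 + 11·-2.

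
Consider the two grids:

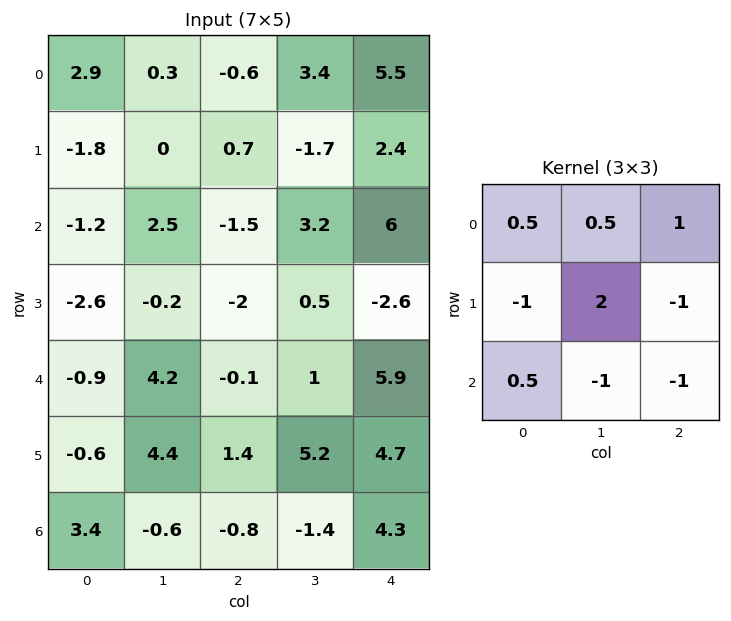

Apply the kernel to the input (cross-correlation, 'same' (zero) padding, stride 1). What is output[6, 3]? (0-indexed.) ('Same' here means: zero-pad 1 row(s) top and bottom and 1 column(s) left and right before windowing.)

The receptive field on the zero-padded input at this output position is [1.4 5.2 4.7 / -0.8 -1.4 4.3 / 0 0 0]. Elementwise product with the kernel and sum: 1.4·0.5 + 5.2·0.5 + 4.7·1 + -0.8·-1 + -1.4·2 + 4.3·-1 + 0·0.5 + 0·-1 + 0·-1.

1.7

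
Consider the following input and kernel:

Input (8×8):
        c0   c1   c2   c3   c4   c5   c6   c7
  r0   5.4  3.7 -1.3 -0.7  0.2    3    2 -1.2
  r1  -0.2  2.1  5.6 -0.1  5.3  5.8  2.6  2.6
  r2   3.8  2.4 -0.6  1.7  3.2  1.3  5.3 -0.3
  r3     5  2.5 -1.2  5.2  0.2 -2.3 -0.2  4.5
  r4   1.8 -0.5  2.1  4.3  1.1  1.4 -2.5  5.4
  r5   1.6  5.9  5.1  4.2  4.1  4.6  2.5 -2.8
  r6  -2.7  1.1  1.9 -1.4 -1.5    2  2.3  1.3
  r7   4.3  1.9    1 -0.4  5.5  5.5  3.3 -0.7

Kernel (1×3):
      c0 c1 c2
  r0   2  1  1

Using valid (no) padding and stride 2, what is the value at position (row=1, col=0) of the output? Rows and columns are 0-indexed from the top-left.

9.4

The receptive field on the input at this output position is [3.8 2.4 -0.6]. Elementwise product with the kernel and sum: 3.8·2 + 2.4·1 + -0.6·1.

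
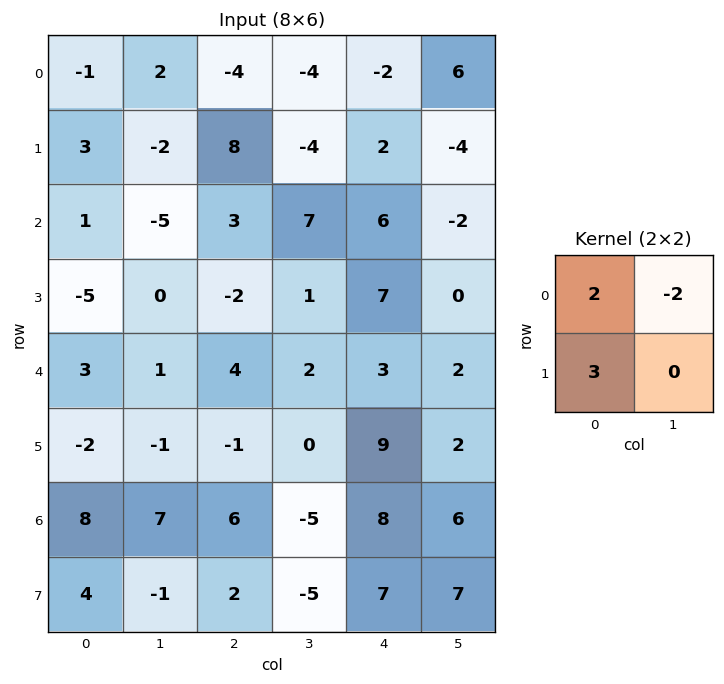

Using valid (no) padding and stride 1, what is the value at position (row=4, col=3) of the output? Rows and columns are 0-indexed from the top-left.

-2

The receptive field on the input at this output position is [2 3 / 0 9]. Elementwise product with the kernel and sum: 2·2 + 3·-2 + 0·3.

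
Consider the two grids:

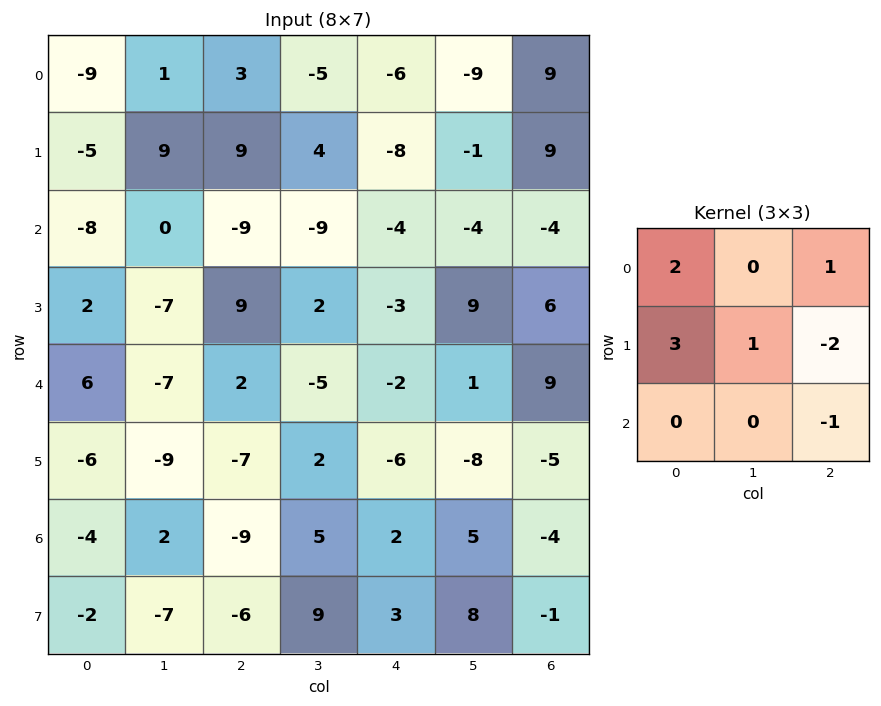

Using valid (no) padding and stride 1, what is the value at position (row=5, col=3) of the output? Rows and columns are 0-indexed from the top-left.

The receptive field on the input at this output position is [2 -6 -8 / 5 2 5 / 9 3 8]. Elementwise product with the kernel and sum: 2·2 + -8·1 + 5·3 + 2·1 + 5·-2 + 8·-1.

-5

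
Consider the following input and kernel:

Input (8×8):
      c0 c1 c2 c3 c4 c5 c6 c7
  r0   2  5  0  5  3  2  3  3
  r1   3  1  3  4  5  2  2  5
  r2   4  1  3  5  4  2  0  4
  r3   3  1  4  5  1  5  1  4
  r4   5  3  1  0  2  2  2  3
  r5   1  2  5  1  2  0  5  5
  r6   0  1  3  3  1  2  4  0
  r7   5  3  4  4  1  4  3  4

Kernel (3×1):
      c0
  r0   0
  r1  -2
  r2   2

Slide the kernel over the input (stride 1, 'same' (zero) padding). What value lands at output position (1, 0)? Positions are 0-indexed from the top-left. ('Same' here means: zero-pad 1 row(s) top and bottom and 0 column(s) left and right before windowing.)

2

The receptive field on the zero-padded input at this output position is [2 / 3 / 4]. Elementwise product with the kernel and sum: 3·-2 + 4·2.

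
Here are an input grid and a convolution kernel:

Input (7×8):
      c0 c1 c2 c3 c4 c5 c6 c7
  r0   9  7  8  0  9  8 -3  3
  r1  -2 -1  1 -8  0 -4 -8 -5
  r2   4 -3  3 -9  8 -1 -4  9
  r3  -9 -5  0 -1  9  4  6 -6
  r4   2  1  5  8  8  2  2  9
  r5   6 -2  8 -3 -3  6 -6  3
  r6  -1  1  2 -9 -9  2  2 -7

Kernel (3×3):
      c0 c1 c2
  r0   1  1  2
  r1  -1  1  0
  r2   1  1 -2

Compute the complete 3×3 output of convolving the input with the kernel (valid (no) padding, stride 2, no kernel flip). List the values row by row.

28 -5 22
4 6 0
1 29 12

Output[0,0]: The receptive field on the input at this output position is [9 7 8 / -2 -1 1 / 4 -3 3]. Elementwise product with the kernel and sum: 9·1 + 7·1 + 8·2 + -2·-1 + -1·1 + 4·1 + -3·1 + 3·-2.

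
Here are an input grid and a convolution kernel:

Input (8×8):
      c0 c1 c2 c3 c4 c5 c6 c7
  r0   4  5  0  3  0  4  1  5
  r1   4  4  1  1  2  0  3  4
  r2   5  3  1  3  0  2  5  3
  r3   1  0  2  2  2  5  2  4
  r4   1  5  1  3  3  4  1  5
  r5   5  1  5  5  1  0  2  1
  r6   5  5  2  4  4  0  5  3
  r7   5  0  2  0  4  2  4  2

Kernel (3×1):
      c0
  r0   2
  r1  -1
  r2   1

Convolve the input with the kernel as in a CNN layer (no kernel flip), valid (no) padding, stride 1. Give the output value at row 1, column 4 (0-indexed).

6

The receptive field on the input at this output position is [2 / 0 / 2]. Elementwise product with the kernel and sum: 2·2 + 0·-1 + 2·1.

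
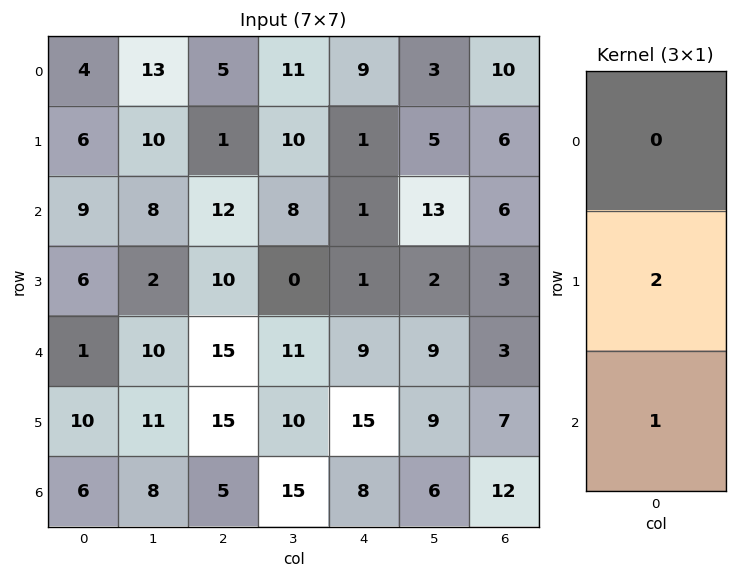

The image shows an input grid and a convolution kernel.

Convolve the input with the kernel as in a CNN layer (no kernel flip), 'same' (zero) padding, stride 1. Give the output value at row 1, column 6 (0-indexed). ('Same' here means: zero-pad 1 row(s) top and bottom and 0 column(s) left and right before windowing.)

The receptive field on the zero-padded input at this output position is [10 / 6 / 6]. Elementwise product with the kernel and sum: 6·2 + 6·1.

18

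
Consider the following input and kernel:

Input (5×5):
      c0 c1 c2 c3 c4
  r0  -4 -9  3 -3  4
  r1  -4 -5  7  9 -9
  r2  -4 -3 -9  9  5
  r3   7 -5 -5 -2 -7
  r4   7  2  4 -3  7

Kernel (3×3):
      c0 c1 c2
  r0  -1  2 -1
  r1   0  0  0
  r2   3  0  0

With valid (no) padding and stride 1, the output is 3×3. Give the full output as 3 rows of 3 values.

-29 9 -40
8 -5 5
28 -18 34

Output[0,0]: The receptive field on the input at this output position is [-4 -9 3 / -4 -5 7 / -4 -3 -9]. Elementwise product with the kernel and sum: -4·-1 + -9·2 + 3·-1 + -4·3.
Output[0,1]: The receptive field on the input at this output position is [-9 3 -3 / -5 7 9 / -3 -9 9]. Elementwise product with the kernel and sum: -9·-1 + 3·2 + -3·-1 + -3·3.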